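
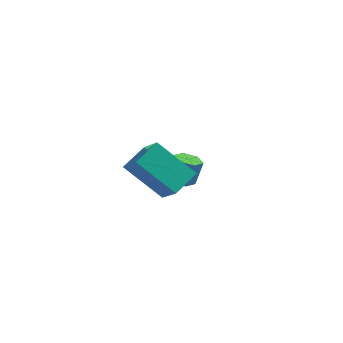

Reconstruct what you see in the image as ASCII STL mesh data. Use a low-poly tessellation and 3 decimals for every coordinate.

solid 
facet normal -0.214 -0.253 -0.944
outer loop
vertex 1.3 2.11 -4.385
vertex 0.67 2.068 -4.231
vertex 0.917 2.632 -4.438
endloop
endfacet
facet normal 0.779 0.539 -0.321
outer loop
vertex 1.3 2.11 -4.385
vertex 0.917 2.632 -4.438
vertex 1.56 2.415 -3.244
endloop
endfacet
facet normal 0.779 0.539 -0.321
outer loop
vertex 1.56 2.415 -3.244
vertex 0.917 2.632 -4.438
vertex 1.177 2.937 -3.296
endloop
endfacet
facet normal 0.215 0.252 0.944
outer loop
vertex 1.56 2.415 -3.244
vertex 1.177 2.937 -3.296
vertex 0.93 2.372 -3.089
endloop
endfacet
facet normal -0.215 -0.252 -0.943
outer loop
vertex 0.917 2.632 -4.438
vertex 0.67 2.068 -4.231
vertex 0.287 2.59 -4.283
endloop
endfacet
facet normal -0.121 0.966 -0.230
outer loop
vertex 0.917 2.632 -4.438
vertex 0.287 2.59 -4.283
vertex 1.177 2.937 -3.296
endloop
endfacet
facet normal -0.121 0.966 -0.230
outer loop
vertex 1.177 2.937 -3.296
vertex 0.287 2.59 -4.283
vertex 0.547 2.895 -3.141
endloop
endfacet
facet normal 0.215 0.252 0.944
outer loop
vertex 1.177 2.937 -3.296
vertex 0.547 2.895 -3.141
vertex 0.93 2.372 -3.089
endloop
endfacet
facet normal -0.215 -0.252 -0.944
outer loop
vertex 0.287 2.59 -4.283
vertex 0.67 2.068 -4.231
vertex 0.04 2.025 -4.076
endloop
endfacet
facet normal -0.900 0.427 0.091
outer loop
vertex 0.287 2.59 -4.283
vertex 0.04 2.025 -4.076
vertex 0.547 2.895 -3.141
endloop
endfacet
facet normal -0.900 0.427 0.091
outer loop
vertex 0.547 2.895 -3.141
vertex 0.04 2.025 -4.076
vertex 0.3 2.33 -2.935
endloop
endfacet
facet normal 0.214 0.251 0.944
outer loop
vertex 0.547 2.895 -3.141
vertex 0.3 2.33 -2.935
vertex 0.93 2.372 -3.089
endloop
endfacet
facet normal -0.215 -0.252 -0.944
outer loop
vertex 0.04 2.025 -4.076
vertex 0.67 2.068 -4.231
vertex 0.423 1.503 -4.024
endloop
endfacet
facet normal -0.778 -0.539 0.321
outer loop
vertex 0.04 2.025 -4.076
vertex 0.423 1.503 -4.024
vertex 0.3 2.33 -2.935
endloop
endfacet
facet normal -0.779 -0.539 0.321
outer loop
vertex 0.3 2.33 -2.935
vertex 0.423 1.503 -4.024
vertex 0.683 1.808 -2.882
endloop
endfacet
facet normal 0.214 0.253 0.944
outer loop
vertex 0.3 2.33 -2.935
vertex 0.683 1.808 -2.882
vertex 0.93 2.372 -3.089
endloop
endfacet
facet normal -0.215 -0.252 -0.944
outer loop
vertex 0.423 1.503 -4.024
vertex 0.67 2.068 -4.231
vertex 1.053 1.545 -4.179
endloop
endfacet
facet normal 0.121 -0.966 0.230
outer loop
vertex 0.423 1.503 -4.024
vertex 1.053 1.545 -4.179
vertex 0.683 1.808 -2.882
endloop
endfacet
facet normal 0.121 -0.966 0.230
outer loop
vertex 0.683 1.808 -2.882
vertex 1.053 1.545 -4.179
vertex 1.313 1.85 -3.037
endloop
endfacet
facet normal 0.215 0.252 0.943
outer loop
vertex 0.683 1.808 -2.882
vertex 1.313 1.85 -3.037
vertex 0.93 2.372 -3.089
endloop
endfacet
facet normal -0.214 -0.251 -0.944
outer loop
vertex 1.053 1.545 -4.179
vertex 0.67 2.068 -4.231
vertex 1.3 2.11 -4.385
endloop
endfacet
facet normal 0.900 -0.427 -0.091
outer loop
vertex 1.053 1.545 -4.179
vertex 1.3 2.11 -4.385
vertex 1.313 1.85 -3.037
endloop
endfacet
facet normal 0.900 -0.427 -0.091
outer loop
vertex 1.313 1.85 -3.037
vertex 1.3 2.11 -4.385
vertex 1.56 2.415 -3.244
endloop
endfacet
facet normal 0.215 0.252 0.944
outer loop
vertex 1.313 1.85 -3.037
vertex 1.56 2.415 -3.244
vertex 0.93 2.372 -3.089
endloop
endfacet
facet normal -0.767 0.076 0.637
outer loop
vertex 0.519 -3.54 0.815
vertex 1.035 -2.478 1.31
vertex -0.274 -2.661 -0.246
endloop
endfacet
facet normal -0.403 -0.830 -0.386
outer loop
vertex 1.345 -2.822 -1.59
vertex 0.519 -3.54 0.815
vertex -0.274 -2.661 -0.246
endloop
endfacet
facet normal -0.767 0.077 0.637
outer loop
vertex -0.274 -2.661 -0.246
vertex 1.035 -2.478 1.31
vertex 0.242 -1.599 0.248
endloop
endfacet
facet normal -0.499 0.553 -0.667
outer loop
vertex 0.242 -1.599 0.248
vertex 1.345 -2.822 -1.59
vertex -0.274 -2.661 -0.246
endloop
endfacet
facet normal 0.499 -0.553 0.667
outer loop
vertex 0.519 -3.54 0.815
vertex 2.654 -2.639 -0.034
vertex 1.035 -2.478 1.31
endloop
endfacet
facet normal -0.403 -0.830 -0.386
outer loop
vertex 2.138 -3.701 -0.528
vertex 0.519 -3.54 0.815
vertex 1.345 -2.822 -1.59
endloop
endfacet
facet normal 0.499 -0.553 0.668
outer loop
vertex 2.138 -3.701 -0.528
vertex 2.654 -2.639 -0.034
vertex 0.519 -3.54 0.815
endloop
endfacet
facet normal 0.403 0.830 0.386
outer loop
vertex 1.035 -2.478 1.31
vertex 2.654 -2.639 -0.034
vertex 0.242 -1.599 0.248
endloop
endfacet
facet normal -0.499 0.553 -0.667
outer loop
vertex 1.861 -1.76 -1.095
vertex 1.345 -2.822 -1.59
vertex 0.242 -1.599 0.248
endloop
endfacet
facet normal 0.403 0.830 0.386
outer loop
vertex 0.242 -1.599 0.248
vertex 2.654 -2.639 -0.034
vertex 1.861 -1.76 -1.095
endloop
endfacet
facet normal 0.768 -0.076 -0.636
outer loop
vertex 1.861 -1.76 -1.095
vertex 2.138 -3.701 -0.528
vertex 1.345 -2.822 -1.59
endloop
endfacet
facet normal 0.767 -0.077 -0.637
outer loop
vertex 2.654 -2.639 -0.034
vertex 2.138 -3.701 -0.528
vertex 1.861 -1.76 -1.095
endloop
endfacet

endsolid


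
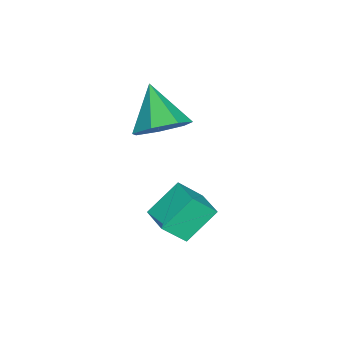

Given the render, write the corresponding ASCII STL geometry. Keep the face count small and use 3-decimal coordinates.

solid 
facet normal 0.707 0.378 -0.598
outer loop
vertex -2.406 -0.653 1.537
vertex -2.933 0.154 1.424
vertex -2.261 -0.04 2.096
endloop
endfacet
facet normal 0.278 -0.682 0.676
outer loop
vertex -2.406 -0.653 1.537
vertex -2.261 -0.04 2.096
vertex -4.107 -0.474 2.416
endloop
endfacet
facet normal 0.707 0.378 -0.598
outer loop
vertex -2.261 -0.04 2.096
vertex -2.933 0.154 1.424
vertex -2.622 0.718 2.149
endloop
endfacet
facet normal 0.168 0.011 0.986
outer loop
vertex -2.261 -0.04 2.096
vertex -2.622 0.718 2.149
vertex -4.107 -0.474 2.416
endloop
endfacet
facet normal 0.707 0.378 -0.597
outer loop
vertex -2.622 0.718 2.149
vertex -2.933 0.154 1.424
vertex -3.217 1.052 1.656
endloop
endfacet
facet normal -0.316 0.564 0.763
outer loop
vertex -2.622 0.718 2.149
vertex -3.217 1.052 1.656
vertex -4.107 -0.474 2.416
endloop
endfacet
facet normal 0.707 0.378 -0.598
outer loop
vertex -3.217 1.052 1.656
vertex -2.933 0.154 1.424
vertex -3.599 0.709 0.988
endloop
endfacet
facet normal -0.810 0.560 0.176
outer loop
vertex -3.217 1.052 1.656
vertex -3.599 0.709 0.988
vertex -4.107 -0.474 2.416
endloop
endfacet
facet normal 0.707 0.378 -0.598
outer loop
vertex -3.599 0.709 0.988
vertex -2.933 0.154 1.424
vertex -3.479 -0.052 0.649
endloop
endfacet
facet normal -0.942 0.001 -0.335
outer loop
vertex -3.599 0.709 0.988
vertex -3.479 -0.052 0.649
vertex -4.107 -0.474 2.416
endloop
endfacet
facet normal 0.706 0.378 -0.598
outer loop
vertex -3.479 -0.052 0.649
vertex -2.933 0.154 1.424
vertex -2.948 -0.658 0.893
endloop
endfacet
facet normal -0.613 -0.691 -0.383
outer loop
vertex -3.479 -0.052 0.649
vertex -2.948 -0.658 0.893
vertex -4.107 -0.474 2.416
endloop
endfacet
facet normal 0.707 0.378 -0.598
outer loop
vertex -2.948 -0.658 0.893
vertex -2.933 0.154 1.424
vertex -2.406 -0.653 1.537
endloop
endfacet
facet normal -0.070 -0.995 0.067
outer loop
vertex -2.948 -0.658 0.893
vertex -2.406 -0.653 1.537
vertex -4.107 -0.474 2.416
endloop
endfacet
facet normal -0.552 0.565 0.613
outer loop
vertex -0.593 1.102 1.38
vertex 0.139 1.677 1.509
vertex -0.956 1.777 0.431
endloop
endfacet
facet normal -0.779 -0.612 -0.138
outer loop
vertex -0.199 1.003 -0.409
vertex -0.593 1.102 1.38
vertex -0.956 1.777 0.431
endloop
endfacet
facet normal -0.552 0.566 0.613
outer loop
vertex -0.956 1.777 0.431
vertex 0.139 1.677 1.509
vertex -0.223 2.352 0.56
endloop
endfacet
facet normal -0.297 0.554 -0.778
outer loop
vertex -0.223 2.352 0.56
vertex -0.199 1.003 -0.409
vertex -0.956 1.777 0.431
endloop
endfacet
facet normal 0.298 -0.553 0.778
outer loop
vertex -0.593 1.102 1.38
vertex 0.896 0.903 0.669
vertex 0.139 1.677 1.509
endloop
endfacet
facet normal -0.779 -0.612 -0.138
outer loop
vertex 0.163 0.328 0.54
vertex -0.593 1.102 1.38
vertex -0.199 1.003 -0.409
endloop
endfacet
facet normal 0.297 -0.554 0.778
outer loop
vertex 0.163 0.328 0.54
vertex 0.896 0.903 0.669
vertex -0.593 1.102 1.38
endloop
endfacet
facet normal 0.779 0.612 0.138
outer loop
vertex 0.139 1.677 1.509
vertex 0.896 0.903 0.669
vertex -0.223 2.352 0.56
endloop
endfacet
facet normal -0.298 0.553 -0.778
outer loop
vertex 0.533 1.578 -0.28
vertex -0.199 1.003 -0.409
vertex -0.223 2.352 0.56
endloop
endfacet
facet normal 0.779 0.612 0.137
outer loop
vertex -0.223 2.352 0.56
vertex 0.896 0.903 0.669
vertex 0.533 1.578 -0.28
endloop
endfacet
facet normal 0.552 -0.565 -0.613
outer loop
vertex 0.533 1.578 -0.28
vertex 0.163 0.328 0.54
vertex -0.199 1.003 -0.409
endloop
endfacet
facet normal 0.552 -0.566 -0.613
outer loop
vertex 0.896 0.903 0.669
vertex 0.163 0.328 0.54
vertex 0.533 1.578 -0.28
endloop
endfacet

endsolid


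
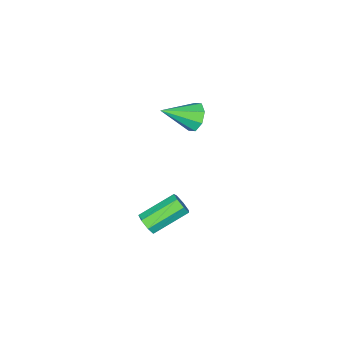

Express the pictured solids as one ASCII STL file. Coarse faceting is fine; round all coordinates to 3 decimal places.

solid 
facet normal 0.780 -0.402 -0.480
outer loop
vertex 2.777 0.039 -2.018
vertex 2.452 0.053 -2.557
vertex 2.829 0.495 -2.315
endloop
endfacet
facet normal 0.619 0.378 0.689
outer loop
vertex 2.777 0.039 -2.018
vertex 2.829 0.495 -2.315
vertex 1.193 0.854 -1.043
endloop
endfacet
facet normal 0.619 0.378 0.689
outer loop
vertex 1.193 0.854 -1.043
vertex 2.829 0.495 -2.315
vertex 1.245 1.31 -1.34
endloop
endfacet
facet normal -0.780 0.401 0.479
outer loop
vertex 1.193 0.854 -1.043
vertex 1.245 1.31 -1.34
vertex 0.868 0.867 -1.583
endloop
endfacet
facet normal 0.779 -0.402 -0.481
outer loop
vertex 2.829 0.495 -2.315
vertex 2.452 0.053 -2.557
vertex 2.597 0.618 -2.794
endloop
endfacet
facet normal 0.460 0.888 0.005
outer loop
vertex 2.829 0.495 -2.315
vertex 2.597 0.618 -2.794
vertex 1.245 1.31 -1.34
endloop
endfacet
facet normal 0.460 0.888 0.005
outer loop
vertex 1.245 1.31 -1.34
vertex 2.597 0.618 -2.794
vertex 1.013 1.433 -1.819
endloop
endfacet
facet normal -0.780 0.400 0.481
outer loop
vertex 1.245 1.31 -1.34
vertex 1.013 1.433 -1.819
vertex 0.868 0.867 -1.583
endloop
endfacet
facet normal 0.780 -0.401 -0.480
outer loop
vertex 2.597 0.618 -2.794
vertex 2.452 0.053 -2.557
vertex 2.256 0.315 -3.095
endloop
endfacet
facet normal -0.045 0.729 -0.683
outer loop
vertex 2.597 0.618 -2.794
vertex 2.256 0.315 -3.095
vertex 1.013 1.433 -1.819
endloop
endfacet
facet normal -0.044 0.730 -0.682
outer loop
vertex 1.013 1.433 -1.819
vertex 2.256 0.315 -3.095
vertex 0.672 1.13 -2.121
endloop
endfacet
facet normal -0.781 0.400 0.480
outer loop
vertex 1.013 1.433 -1.819
vertex 0.672 1.13 -2.121
vertex 0.868 0.867 -1.583
endloop
endfacet
facet normal 0.780 -0.402 -0.480
outer loop
vertex 2.256 0.315 -3.095
vertex 2.452 0.053 -2.557
vertex 2.062 -0.185 -2.992
endloop
endfacet
facet normal -0.515 0.023 -0.857
outer loop
vertex 2.256 0.315 -3.095
vertex 2.062 -0.185 -2.992
vertex 0.672 1.13 -2.121
endloop
endfacet
facet normal -0.516 0.021 -0.856
outer loop
vertex 0.672 1.13 -2.121
vertex 2.062 -0.185 -2.992
vertex 0.479 0.629 -2.017
endloop
endfacet
facet normal -0.781 0.400 0.480
outer loop
vertex 0.672 1.13 -2.121
vertex 0.479 0.629 -2.017
vertex 0.868 0.867 -1.583
endloop
endfacet
facet normal 0.780 -0.401 -0.480
outer loop
vertex 2.062 -0.185 -2.992
vertex 2.452 0.053 -2.557
vertex 2.162 -0.507 -2.561
endloop
endfacet
facet normal -0.599 -0.702 -0.386
outer loop
vertex 2.062 -0.185 -2.992
vertex 2.162 -0.507 -2.561
vertex 0.479 0.629 -2.017
endloop
endfacet
facet normal -0.599 -0.703 -0.384
outer loop
vertex 0.479 0.629 -2.017
vertex 2.162 -0.507 -2.561
vertex 0.579 0.308 -1.586
endloop
endfacet
facet normal -0.780 0.401 0.480
outer loop
vertex 0.479 0.629 -2.017
vertex 0.579 0.308 -1.586
vertex 0.868 0.867 -1.583
endloop
endfacet
facet normal 0.781 -0.401 -0.480
outer loop
vertex 2.162 -0.507 -2.561
vertex 2.452 0.053 -2.557
vertex 2.48 -0.407 -2.127
endloop
endfacet
facet normal -0.231 -0.898 0.376
outer loop
vertex 2.162 -0.507 -2.561
vertex 2.48 -0.407 -2.127
vertex 0.579 0.308 -1.586
endloop
endfacet
facet normal -0.230 -0.897 0.376
outer loop
vertex 0.579 0.308 -1.586
vertex 2.48 -0.407 -2.127
vertex 0.897 0.408 -1.153
endloop
endfacet
facet normal -0.780 0.401 0.480
outer loop
vertex 0.579 0.308 -1.586
vertex 0.897 0.408 -1.153
vertex 0.868 0.867 -1.583
endloop
endfacet
facet normal 0.780 -0.402 -0.480
outer loop
vertex 2.48 -0.407 -2.127
vertex 2.452 0.053 -2.557
vertex 2.777 0.039 -2.018
endloop
endfacet
facet normal 0.311 -0.416 0.854
outer loop
vertex 2.48 -0.407 -2.127
vertex 2.777 0.039 -2.018
vertex 0.897 0.408 -1.153
endloop
endfacet
facet normal 0.311 -0.417 0.854
outer loop
vertex 0.897 0.408 -1.153
vertex 2.777 0.039 -2.018
vertex 1.193 0.854 -1.043
endloop
endfacet
facet normal -0.781 0.400 0.480
outer loop
vertex 0.897 0.408 -1.153
vertex 1.193 0.854 -1.043
vertex 0.868 0.867 -1.583
endloop
endfacet
facet normal -0.733 0.493 -0.468
outer loop
vertex -4.138 -3.014 -1.951
vertex -4.617 -3.003 -1.189
vertex -4.009 -2.457 -1.566
endloop
endfacet
facet normal 0.884 0.109 -0.454
outer loop
vertex -4.138 -3.014 -1.951
vertex -4.009 -2.457 -1.566
vertex -3.143 -3.997 -0.251
endloop
endfacet
facet normal -0.733 0.494 -0.467
outer loop
vertex -4.009 -2.457 -1.566
vertex -4.617 -3.003 -1.189
vertex -4.236 -2.221 -0.96
endloop
endfacet
facet normal 0.830 0.549 0.097
outer loop
vertex -4.009 -2.457 -1.566
vertex -4.236 -2.221 -0.96
vertex -3.143 -3.997 -0.251
endloop
endfacet
facet normal -0.733 0.494 -0.467
outer loop
vertex -4.236 -2.221 -0.96
vertex -4.617 -3.003 -1.189
vertex -4.686 -2.443 -0.488
endloop
endfacet
facet normal 0.454 0.557 0.695
outer loop
vertex -4.236 -2.221 -0.96
vertex -4.686 -2.443 -0.488
vertex -3.143 -3.997 -0.251
endloop
endfacet
facet normal -0.733 0.495 -0.467
outer loop
vertex -4.686 -2.443 -0.488
vertex -4.617 -3.003 -1.189
vertex -5.096 -2.993 -0.427
endloop
endfacet
facet normal -0.024 0.128 0.992
outer loop
vertex -4.686 -2.443 -0.488
vertex -5.096 -2.993 -0.427
vertex -3.143 -3.997 -0.251
endloop
endfacet
facet normal -0.734 0.493 -0.468
outer loop
vertex -5.096 -2.993 -0.427
vertex -4.617 -3.003 -1.189
vertex -5.225 -3.55 -0.812
endloop
endfacet
facet normal -0.323 -0.486 0.812
outer loop
vertex -5.096 -2.993 -0.427
vertex -5.225 -3.55 -0.812
vertex -3.143 -3.997 -0.251
endloop
endfacet
facet normal -0.734 0.494 -0.467
outer loop
vertex -5.225 -3.55 -0.812
vertex -4.617 -3.003 -1.189
vertex -4.998 -3.786 -1.418
endloop
endfacet
facet normal -0.269 -0.927 0.260
outer loop
vertex -5.225 -3.55 -0.812
vertex -4.998 -3.786 -1.418
vertex -3.143 -3.997 -0.251
endloop
endfacet
facet normal -0.734 0.494 -0.467
outer loop
vertex -4.998 -3.786 -1.418
vertex -4.617 -3.003 -1.189
vertex -4.548 -3.564 -1.89
endloop
endfacet
facet normal 0.106 -0.935 -0.338
outer loop
vertex -4.998 -3.786 -1.418
vertex -4.548 -3.564 -1.89
vertex -3.143 -3.997 -0.251
endloop
endfacet
facet normal -0.733 0.494 -0.468
outer loop
vertex -4.548 -3.564 -1.89
vertex -4.617 -3.003 -1.189
vertex -4.138 -3.014 -1.951
endloop
endfacet
facet normal 0.584 -0.506 -0.635
outer loop
vertex -4.548 -3.564 -1.89
vertex -4.138 -3.014 -1.951
vertex -3.143 -3.997 -0.251
endloop
endfacet

endsolid


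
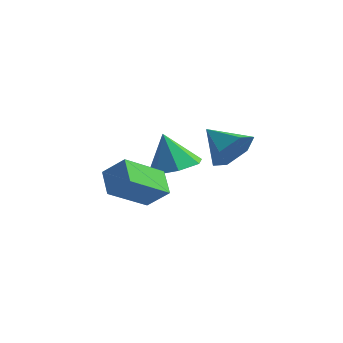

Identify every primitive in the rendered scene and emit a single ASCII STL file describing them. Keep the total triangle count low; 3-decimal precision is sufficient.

solid 
facet normal 0.873 -0.213 -0.438
outer loop
vertex 4.723 1.689 2.471
vertex 4.317 1.042 1.976
vertex 4.366 1.894 1.659
endloop
endfacet
facet normal -0.180 0.932 0.314
outer loop
vertex 4.723 1.689 2.471
vertex 4.366 1.894 1.659
vertex 3.103 1.338 2.584
endloop
endfacet
facet normal 0.873 -0.213 -0.438
outer loop
vertex 4.366 1.894 1.659
vertex 4.317 1.042 1.976
vertex 3.96 1.247 1.164
endloop
endfacet
facet normal -0.601 0.688 -0.407
outer loop
vertex 4.366 1.894 1.659
vertex 3.96 1.247 1.164
vertex 3.103 1.338 2.584
endloop
endfacet
facet normal 0.874 -0.212 -0.438
outer loop
vertex 3.96 1.247 1.164
vertex 4.317 1.042 1.976
vertex 3.912 0.395 1.481
endloop
endfacet
facet normal -0.852 -0.140 -0.505
outer loop
vertex 3.96 1.247 1.164
vertex 3.912 0.395 1.481
vertex 3.103 1.338 2.584
endloop
endfacet
facet normal 0.874 -0.212 -0.437
outer loop
vertex 3.912 0.395 1.481
vertex 4.317 1.042 1.976
vertex 4.269 0.191 2.293
endloop
endfacet
facet normal -0.681 -0.722 0.118
outer loop
vertex 3.912 0.395 1.481
vertex 4.269 0.191 2.293
vertex 3.103 1.338 2.584
endloop
endfacet
facet normal 0.874 -0.212 -0.438
outer loop
vertex 4.269 0.191 2.293
vertex 4.317 1.042 1.976
vertex 4.674 0.838 2.787
endloop
endfacet
facet normal -0.260 -0.478 0.839
outer loop
vertex 4.269 0.191 2.293
vertex 4.674 0.838 2.787
vertex 3.103 1.338 2.584
endloop
endfacet
facet normal 0.873 -0.213 -0.438
outer loop
vertex 4.674 0.838 2.787
vertex 4.317 1.042 1.976
vertex 4.723 1.689 2.471
endloop
endfacet
facet normal -0.010 0.349 0.937
outer loop
vertex 4.674 0.838 2.787
vertex 4.723 1.689 2.471
vertex 3.103 1.338 2.584
endloop
endfacet
facet normal 0.381 -0.064 -0.922
outer loop
vertex 2.29 2.458 0.471
vertex 1.72 1.682 0.289
vertex 1.525 2.631 0.143
endloop
endfacet
facet normal -0.008 0.877 0.481
outer loop
vertex 2.29 2.458 0.471
vertex 1.525 2.631 0.143
vertex 1.14 1.778 1.691
endloop
endfacet
facet normal 0.381 -0.064 -0.923
outer loop
vertex 1.525 2.631 0.143
vertex 1.72 1.682 0.289
vertex 0.906 2.09 -0.075
endloop
endfacet
facet normal -0.684 0.697 0.214
outer loop
vertex 1.525 2.631 0.143
vertex 0.906 2.09 -0.075
vertex 1.14 1.778 1.691
endloop
endfacet
facet normal 0.381 -0.064 -0.923
outer loop
vertex 0.906 2.09 -0.075
vertex 1.72 1.682 0.289
vertex 0.9 1.241 -0.019
endloop
endfacet
facet normal -0.991 0.016 0.134
outer loop
vertex 0.906 2.09 -0.075
vertex 0.9 1.241 -0.019
vertex 1.14 1.778 1.691
endloop
endfacet
facet normal 0.381 -0.064 -0.922
outer loop
vertex 0.9 1.241 -0.019
vertex 1.72 1.682 0.289
vertex 1.511 0.724 0.269
endloop
endfacet
facet normal -0.695 -0.653 0.302
outer loop
vertex 0.9 1.241 -0.019
vertex 1.511 0.724 0.269
vertex 1.14 1.778 1.691
endloop
endfacet
facet normal 0.381 -0.064 -0.922
outer loop
vertex 1.511 0.724 0.269
vertex 1.72 1.682 0.289
vertex 2.279 0.929 0.572
endloop
endfacet
facet normal -0.019 -0.806 0.592
outer loop
vertex 1.511 0.724 0.269
vertex 2.279 0.929 0.572
vertex 1.14 1.778 1.691
endloop
endfacet
facet normal 0.381 -0.064 -0.922
outer loop
vertex 2.279 0.929 0.572
vertex 1.72 1.682 0.289
vertex 2.626 1.7 0.662
endloop
endfacet
facet normal 0.526 -0.328 0.785
outer loop
vertex 2.279 0.929 0.572
vertex 2.626 1.7 0.662
vertex 1.14 1.778 1.691
endloop
endfacet
facet normal 0.381 -0.064 -0.922
outer loop
vertex 2.626 1.7 0.662
vertex 1.72 1.682 0.289
vertex 2.29 2.458 0.471
endloop
endfacet
facet normal 0.531 0.421 0.735
outer loop
vertex 2.626 1.7 0.662
vertex 2.29 2.458 0.471
vertex 1.14 1.778 1.691
endloop
endfacet
facet normal -0.723 -0.151 -0.675
outer loop
vertex 1.284 -2.196 1.628
vertex 1.92 -0.832 0.641
vertex 1.914 -2.869 1.104
endloop
endfacet
facet normal -0.353 -0.758 0.549
outer loop
vertex 2.68 -2.708 1.819
vertex 1.284 -2.196 1.628
vertex 1.914 -2.869 1.104
endloop
endfacet
facet normal -0.722 -0.151 -0.675
outer loop
vertex 1.914 -2.869 1.104
vertex 1.92 -0.832 0.641
vertex 2.55 -1.504 0.117
endloop
endfacet
facet normal 0.595 -0.634 -0.494
outer loop
vertex 2.55 -1.504 0.117
vertex 2.68 -2.708 1.819
vertex 1.914 -2.869 1.104
endloop
endfacet
facet normal -0.594 0.635 0.494
outer loop
vertex 1.284 -2.196 1.628
vertex 2.686 -0.671 1.356
vertex 1.92 -0.832 0.641
endloop
endfacet
facet normal -0.353 -0.758 0.548
outer loop
vertex 2.05 -2.036 2.343
vertex 1.284 -2.196 1.628
vertex 2.68 -2.708 1.819
endloop
endfacet
facet normal -0.594 0.634 0.495
outer loop
vertex 2.05 -2.036 2.343
vertex 2.686 -0.671 1.356
vertex 1.284 -2.196 1.628
endloop
endfacet
facet normal 0.353 0.758 -0.548
outer loop
vertex 1.92 -0.832 0.641
vertex 2.686 -0.671 1.356
vertex 2.55 -1.504 0.117
endloop
endfacet
facet normal 0.594 -0.635 -0.494
outer loop
vertex 3.316 -1.344 0.832
vertex 2.68 -2.708 1.819
vertex 2.55 -1.504 0.117
endloop
endfacet
facet normal 0.354 0.758 -0.548
outer loop
vertex 2.55 -1.504 0.117
vertex 2.686 -0.671 1.356
vertex 3.316 -1.344 0.832
endloop
endfacet
facet normal 0.722 0.151 0.675
outer loop
vertex 3.316 -1.344 0.832
vertex 2.05 -2.036 2.343
vertex 2.68 -2.708 1.819
endloop
endfacet
facet normal 0.723 0.151 0.675
outer loop
vertex 2.686 -0.671 1.356
vertex 2.05 -2.036 2.343
vertex 3.316 -1.344 0.832
endloop
endfacet

endsolid


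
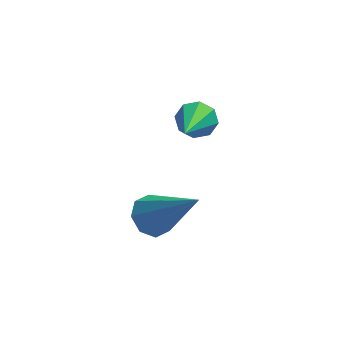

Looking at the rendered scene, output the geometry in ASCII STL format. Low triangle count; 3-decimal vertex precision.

solid 
facet normal 0.197 0.842 -0.502
outer loop
vertex 3.694 4.334 1.396
vertex 3.103 4.485 1.418
vertex 3.588 4.585 1.776
endloop
endfacet
facet normal 0.862 -0.278 0.424
outer loop
vertex 3.694 4.334 1.396
vertex 3.588 4.585 1.776
vertex 2.717 2.835 2.402
endloop
endfacet
facet normal 0.196 0.843 -0.501
outer loop
vertex 3.588 4.585 1.776
vertex 3.103 4.485 1.418
vertex 3.198 4.777 1.946
endloop
endfacet
facet normal 0.439 0.101 0.893
outer loop
vertex 3.588 4.585 1.776
vertex 3.198 4.777 1.946
vertex 2.717 2.835 2.402
endloop
endfacet
facet normal 0.198 0.842 -0.501
outer loop
vertex 3.198 4.777 1.946
vertex 3.103 4.485 1.418
vertex 2.753 4.799 1.807
endloop
endfacet
facet normal -0.273 0.283 0.919
outer loop
vertex 3.198 4.777 1.946
vertex 2.753 4.799 1.807
vertex 2.717 2.835 2.402
endloop
endfacet
facet normal 0.198 0.842 -0.501
outer loop
vertex 2.753 4.799 1.807
vertex 3.103 4.485 1.418
vertex 2.513 4.637 1.44
endloop
endfacet
facet normal -0.857 0.164 0.488
outer loop
vertex 2.753 4.799 1.807
vertex 2.513 4.637 1.44
vertex 2.717 2.835 2.402
endloop
endfacet
facet normal 0.198 0.842 -0.502
outer loop
vertex 2.513 4.637 1.44
vertex 3.103 4.485 1.418
vertex 2.619 4.386 1.061
endloop
endfacet
facet normal -0.971 -0.188 -0.147
outer loop
vertex 2.513 4.637 1.44
vertex 2.619 4.386 1.061
vertex 2.717 2.835 2.402
endloop
endfacet
facet normal 0.197 0.843 -0.501
outer loop
vertex 2.619 4.386 1.061
vertex 3.103 4.485 1.418
vertex 3.009 4.194 0.891
endloop
endfacet
facet normal -0.547 -0.567 -0.616
outer loop
vertex 2.619 4.386 1.061
vertex 3.009 4.194 0.891
vertex 2.717 2.835 2.402
endloop
endfacet
facet normal 0.198 0.843 -0.501
outer loop
vertex 3.009 4.194 0.891
vertex 3.103 4.485 1.418
vertex 3.454 4.172 1.03
endloop
endfacet
facet normal 0.164 -0.749 -0.642
outer loop
vertex 3.009 4.194 0.891
vertex 3.454 4.172 1.03
vertex 2.717 2.835 2.402
endloop
endfacet
facet normal 0.197 0.842 -0.502
outer loop
vertex 3.454 4.172 1.03
vertex 3.103 4.485 1.418
vertex 3.694 4.334 1.396
endloop
endfacet
facet normal 0.748 -0.629 -0.212
outer loop
vertex 3.454 4.172 1.03
vertex 3.694 4.334 1.396
vertex 2.717 2.835 2.402
endloop
endfacet
facet normal -0.543 0.406 -0.735
outer loop
vertex 2.26 1.042 0.01
vertex 1.819 1.254 0.453
vertex 2.368 1.503 0.185
endloop
endfacet
facet normal 0.930 -0.082 -0.359
outer loop
vertex 2.26 1.042 0.01
vertex 2.368 1.503 0.185
vertex 2.981 0.386 2.027
endloop
endfacet
facet normal -0.543 0.405 -0.736
outer loop
vertex 2.368 1.503 0.185
vertex 1.819 1.254 0.453
vertex 2.154 1.819 0.517
endloop
endfacet
facet normal 0.846 0.531 0.040
outer loop
vertex 2.368 1.503 0.185
vertex 2.154 1.819 0.517
vertex 2.981 0.386 2.027
endloop
endfacet
facet normal -0.543 0.405 -0.735
outer loop
vertex 2.154 1.819 0.517
vertex 1.819 1.254 0.453
vertex 1.744 1.803 0.811
endloop
endfacet
facet normal 0.354 0.768 0.535
outer loop
vertex 2.154 1.819 0.517
vertex 1.744 1.803 0.811
vertex 2.981 0.386 2.027
endloop
endfacet
facet normal -0.543 0.405 -0.735
outer loop
vertex 1.744 1.803 0.811
vertex 1.819 1.254 0.453
vertex 1.377 1.465 0.896
endloop
endfacet
facet normal -0.258 0.490 0.833
outer loop
vertex 1.744 1.803 0.811
vertex 1.377 1.465 0.896
vertex 2.981 0.386 2.027
endloop
endfacet
facet normal -0.543 0.405 -0.735
outer loop
vertex 1.377 1.465 0.896
vertex 1.819 1.254 0.453
vertex 1.27 1.004 0.721
endloop
endfacet
facet normal -0.633 -0.142 0.761
outer loop
vertex 1.377 1.465 0.896
vertex 1.27 1.004 0.721
vertex 2.981 0.386 2.027
endloop
endfacet
facet normal -0.543 0.405 -0.735
outer loop
vertex 1.27 1.004 0.721
vertex 1.819 1.254 0.453
vertex 1.484 0.688 0.389
endloop
endfacet
facet normal -0.549 -0.753 0.363
outer loop
vertex 1.27 1.004 0.721
vertex 1.484 0.688 0.389
vertex 2.981 0.386 2.027
endloop
endfacet
facet normal -0.543 0.405 -0.736
outer loop
vertex 1.484 0.688 0.389
vertex 1.819 1.254 0.453
vertex 1.894 0.704 0.095
endloop
endfacet
facet normal -0.056 -0.990 -0.132
outer loop
vertex 1.484 0.688 0.389
vertex 1.894 0.704 0.095
vertex 2.981 0.386 2.027
endloop
endfacet
facet normal -0.544 0.404 -0.735
outer loop
vertex 1.894 0.704 0.095
vertex 1.819 1.254 0.453
vertex 2.26 1.042 0.01
endloop
endfacet
facet normal 0.557 -0.711 -0.430
outer loop
vertex 1.894 0.704 0.095
vertex 2.26 1.042 0.01
vertex 2.981 0.386 2.027
endloop
endfacet

endsolid


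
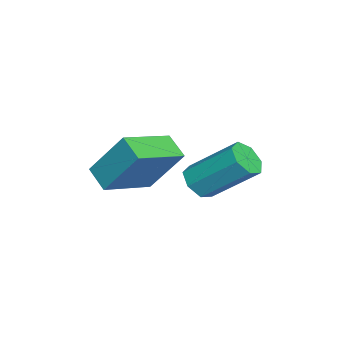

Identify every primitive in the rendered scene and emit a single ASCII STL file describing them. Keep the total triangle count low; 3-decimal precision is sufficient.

solid 
facet normal -0.124 -0.750 -0.650
outer loop
vertex 1.25 2.443 -3.382
vertex 0.578 2.702 -3.553
vertex 1.228 2.865 -3.865
endloop
endfacet
facet normal 0.992 -0.071 -0.107
outer loop
vertex 1.25 2.443 -3.382
vertex 1.228 2.865 -3.865
vertex 1.514 4.039 -1.997
endloop
endfacet
facet normal 0.992 -0.072 -0.106
outer loop
vertex 1.514 4.039 -1.997
vertex 1.228 2.865 -3.865
vertex 1.493 4.462 -2.48
endloop
endfacet
facet normal 0.124 0.749 0.651
outer loop
vertex 1.514 4.039 -1.997
vertex 1.493 4.462 -2.48
vertex 0.842 4.298 -2.167
endloop
endfacet
facet normal -0.124 -0.749 -0.650
outer loop
vertex 1.228 2.865 -3.865
vertex 0.578 2.702 -3.553
vertex 0.717 3.165 -4.113
endloop
endfacet
facet normal 0.593 0.469 -0.654
outer loop
vertex 1.228 2.865 -3.865
vertex 0.717 3.165 -4.113
vertex 1.493 4.462 -2.48
endloop
endfacet
facet normal 0.592 0.470 -0.655
outer loop
vertex 1.493 4.462 -2.48
vertex 0.717 3.165 -4.113
vertex 0.981 4.761 -2.728
endloop
endfacet
facet normal 0.123 0.750 0.650
outer loop
vertex 1.493 4.462 -2.48
vertex 0.981 4.761 -2.728
vertex 0.842 4.298 -2.167
endloop
endfacet
facet normal -0.125 -0.749 -0.650
outer loop
vertex 0.717 3.165 -4.113
vertex 0.578 2.702 -3.553
vertex 0.101 3.116 -3.938
endloop
endfacet
facet normal -0.254 0.658 -0.709
outer loop
vertex 0.717 3.165 -4.113
vertex 0.101 3.116 -3.938
vertex 0.981 4.761 -2.728
endloop
endfacet
facet normal -0.254 0.658 -0.709
outer loop
vertex 0.981 4.761 -2.728
vertex 0.101 3.116 -3.938
vertex 0.365 4.712 -2.553
endloop
endfacet
facet normal 0.125 0.750 0.650
outer loop
vertex 0.981 4.761 -2.728
vertex 0.365 4.712 -2.553
vertex 0.842 4.298 -2.167
endloop
endfacet
facet normal -0.125 -0.749 -0.651
outer loop
vertex 0.101 3.116 -3.938
vertex 0.578 2.702 -3.553
vertex -0.156 2.755 -3.473
endloop
endfacet
facet normal -0.908 0.350 -0.230
outer loop
vertex 0.101 3.116 -3.938
vertex -0.156 2.755 -3.473
vertex 0.365 4.712 -2.553
endloop
endfacet
facet normal -0.909 0.349 -0.229
outer loop
vertex 0.365 4.712 -2.553
vertex -0.156 2.755 -3.473
vertex 0.109 4.351 -2.088
endloop
endfacet
facet normal 0.124 0.749 0.650
outer loop
vertex 0.365 4.712 -2.553
vertex 0.109 4.351 -2.088
vertex 0.842 4.298 -2.167
endloop
endfacet
facet normal -0.125 -0.749 -0.650
outer loop
vertex -0.156 2.755 -3.473
vertex 0.578 2.702 -3.553
vertex 0.14 2.354 -3.068
endloop
endfacet
facet normal -0.879 -0.221 0.423
outer loop
vertex -0.156 2.755 -3.473
vertex 0.14 2.354 -3.068
vertex 0.109 4.351 -2.088
endloop
endfacet
facet normal -0.879 -0.221 0.422
outer loop
vertex 0.109 4.351 -2.088
vertex 0.14 2.354 -3.068
vertex 0.404 3.95 -1.683
endloop
endfacet
facet normal 0.124 0.749 0.651
outer loop
vertex 0.109 4.351 -2.088
vertex 0.404 3.95 -1.683
vertex 0.842 4.298 -2.167
endloop
endfacet
facet normal -0.125 -0.749 -0.650
outer loop
vertex 0.14 2.354 -3.068
vertex 0.578 2.702 -3.553
vertex 0.765 2.215 -3.028
endloop
endfacet
facet normal -0.188 -0.626 0.757
outer loop
vertex 0.14 2.354 -3.068
vertex 0.765 2.215 -3.028
vertex 0.404 3.95 -1.683
endloop
endfacet
facet normal -0.188 -0.626 0.757
outer loop
vertex 0.404 3.95 -1.683
vertex 0.765 2.215 -3.028
vertex 1.03 3.812 -1.642
endloop
endfacet
facet normal 0.123 0.750 0.650
outer loop
vertex 0.404 3.95 -1.683
vertex 1.03 3.812 -1.642
vertex 0.842 4.298 -2.167
endloop
endfacet
facet normal -0.123 -0.749 -0.651
outer loop
vertex 0.765 2.215 -3.028
vertex 0.578 2.702 -3.553
vertex 1.25 2.443 -3.382
endloop
endfacet
facet normal 0.644 -0.560 0.522
outer loop
vertex 0.765 2.215 -3.028
vertex 1.25 2.443 -3.382
vertex 1.03 3.812 -1.642
endloop
endfacet
facet normal 0.645 -0.559 0.521
outer loop
vertex 1.03 3.812 -1.642
vertex 1.25 2.443 -3.382
vertex 1.514 4.039 -1.997
endloop
endfacet
facet normal 0.125 0.750 0.650
outer loop
vertex 1.03 3.812 -1.642
vertex 1.514 4.039 -1.997
vertex 0.842 4.298 -2.167
endloop
endfacet
facet normal -0.739 0.600 -0.306
outer loop
vertex 0.742 0.682 -2.888
vertex 0.988 1.82 -1.25
vertex 1.425 1.264 -3.395
endloop
endfacet
facet normal -0.122 -0.567 -0.815
outer loop
vertex 2.932 0.04 -2.77
vertex 0.742 0.682 -2.888
vertex 1.425 1.264 -3.395
endloop
endfacet
facet normal -0.739 0.600 -0.306
outer loop
vertex 1.425 1.264 -3.395
vertex 0.988 1.82 -1.25
vertex 1.67 2.402 -1.756
endloop
endfacet
facet normal 0.663 0.565 -0.491
outer loop
vertex 1.67 2.402 -1.756
vertex 2.932 0.04 -2.77
vertex 1.425 1.264 -3.395
endloop
endfacet
facet normal -0.663 -0.565 0.492
outer loop
vertex 0.742 0.682 -2.888
vertex 2.495 0.596 -0.625
vertex 0.988 1.82 -1.25
endloop
endfacet
facet normal -0.122 -0.566 -0.815
outer loop
vertex 2.25 -0.542 -2.264
vertex 0.742 0.682 -2.888
vertex 2.932 0.04 -2.77
endloop
endfacet
facet normal -0.662 -0.565 0.492
outer loop
vertex 2.25 -0.542 -2.264
vertex 2.495 0.596 -0.625
vertex 0.742 0.682 -2.888
endloop
endfacet
facet normal 0.122 0.566 0.815
outer loop
vertex 0.988 1.82 -1.25
vertex 2.495 0.596 -0.625
vertex 1.67 2.402 -1.756
endloop
endfacet
facet normal 0.662 0.565 -0.492
outer loop
vertex 3.178 1.178 -1.132
vertex 2.932 0.04 -2.77
vertex 1.67 2.402 -1.756
endloop
endfacet
facet normal 0.122 0.566 0.815
outer loop
vertex 1.67 2.402 -1.756
vertex 2.495 0.596 -0.625
vertex 3.178 1.178 -1.132
endloop
endfacet
facet normal 0.739 -0.600 0.306
outer loop
vertex 3.178 1.178 -1.132
vertex 2.25 -0.542 -2.264
vertex 2.932 0.04 -2.77
endloop
endfacet
facet normal 0.739 -0.600 0.306
outer loop
vertex 2.495 0.596 -0.625
vertex 2.25 -0.542 -2.264
vertex 3.178 1.178 -1.132
endloop
endfacet

endsolid


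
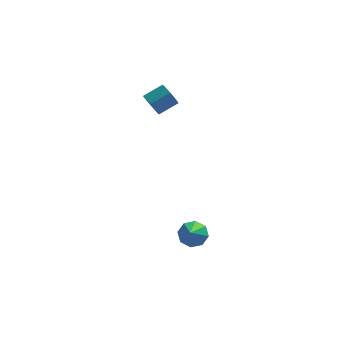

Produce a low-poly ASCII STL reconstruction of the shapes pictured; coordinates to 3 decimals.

solid 
facet normal -0.840 -0.327 -0.433
outer loop
vertex -0.347 3.959 1.42
vertex -0.532 3.69 1.982
vertex -0.651 4.289 1.761
endloop
endfacet
facet normal 0.055 0.742 -0.668
outer loop
vertex -0.347 3.959 1.42
vertex -0.651 4.289 1.761
vertex 0.577 4.319 1.896
endloop
endfacet
facet normal 0.055 0.742 -0.668
outer loop
vertex 0.577 4.319 1.896
vertex -0.651 4.289 1.761
vertex 0.273 4.649 2.237
endloop
endfacet
facet normal 0.840 0.327 0.433
outer loop
vertex 0.577 4.319 1.896
vertex 0.273 4.649 2.237
vertex 0.392 4.05 2.458
endloop
endfacet
facet normal -0.840 -0.327 -0.433
outer loop
vertex -0.651 4.289 1.761
vertex -0.532 3.69 1.982
vertex -0.866 4.169 2.268
endloop
endfacet
facet normal -0.387 0.921 0.054
outer loop
vertex -0.651 4.289 1.761
vertex -0.866 4.169 2.268
vertex 0.273 4.649 2.237
endloop
endfacet
facet normal -0.387 0.921 0.054
outer loop
vertex 0.273 4.649 2.237
vertex -0.866 4.169 2.268
vertex 0.058 4.529 2.744
endloop
endfacet
facet normal 0.840 0.327 0.433
outer loop
vertex 0.273 4.649 2.237
vertex 0.058 4.529 2.744
vertex 0.392 4.05 2.458
endloop
endfacet
facet normal -0.840 -0.327 -0.433
outer loop
vertex -0.866 4.169 2.268
vertex -0.532 3.69 1.982
vertex -0.829 3.688 2.56
endloop
endfacet
facet normal -0.539 0.407 0.738
outer loop
vertex -0.866 4.169 2.268
vertex -0.829 3.688 2.56
vertex 0.058 4.529 2.744
endloop
endfacet
facet normal -0.539 0.407 0.738
outer loop
vertex 0.058 4.529 2.744
vertex -0.829 3.688 2.56
vertex 0.095 4.048 3.036
endloop
endfacet
facet normal 0.840 0.327 0.433
outer loop
vertex 0.058 4.529 2.744
vertex 0.095 4.048 3.036
vertex 0.392 4.05 2.458
endloop
endfacet
facet normal -0.840 -0.328 -0.433
outer loop
vertex -0.829 3.688 2.56
vertex -0.532 3.69 1.982
vertex -0.568 3.208 2.417
endloop
endfacet
facet normal -0.285 -0.413 0.865
outer loop
vertex -0.829 3.688 2.56
vertex -0.568 3.208 2.417
vertex 0.095 4.048 3.036
endloop
endfacet
facet normal -0.285 -0.413 0.865
outer loop
vertex 0.095 4.048 3.036
vertex -0.568 3.208 2.417
vertex 0.356 3.568 2.893
endloop
endfacet
facet normal 0.840 0.328 0.433
outer loop
vertex 0.095 4.048 3.036
vertex 0.356 3.568 2.893
vertex 0.392 4.05 2.458
endloop
endfacet
facet normal -0.840 -0.328 -0.433
outer loop
vertex -0.568 3.208 2.417
vertex -0.532 3.69 1.982
vertex -0.28 3.092 1.946
endloop
endfacet
facet normal 0.184 -0.922 0.340
outer loop
vertex -0.568 3.208 2.417
vertex -0.28 3.092 1.946
vertex 0.356 3.568 2.893
endloop
endfacet
facet normal 0.184 -0.922 0.340
outer loop
vertex 0.356 3.568 2.893
vertex -0.28 3.092 1.946
vertex 0.644 3.452 2.422
endloop
endfacet
facet normal 0.840 0.328 0.433
outer loop
vertex 0.356 3.568 2.893
vertex 0.644 3.452 2.422
vertex 0.392 4.05 2.458
endloop
endfacet
facet normal -0.840 -0.328 -0.432
outer loop
vertex -0.28 3.092 1.946
vertex -0.532 3.69 1.982
vertex -0.182 3.426 1.502
endloop
endfacet
facet normal 0.514 -0.736 -0.440
outer loop
vertex -0.28 3.092 1.946
vertex -0.182 3.426 1.502
vertex 0.644 3.452 2.422
endloop
endfacet
facet normal 0.514 -0.736 -0.440
outer loop
vertex 0.644 3.452 2.422
vertex -0.182 3.426 1.502
vertex 0.742 3.786 1.978
endloop
endfacet
facet normal 0.840 0.328 0.432
outer loop
vertex 0.644 3.452 2.422
vertex 0.742 3.786 1.978
vertex 0.392 4.05 2.458
endloop
endfacet
facet normal -0.840 -0.327 -0.433
outer loop
vertex -0.182 3.426 1.502
vertex -0.532 3.69 1.982
vertex -0.347 3.959 1.42
endloop
endfacet
facet normal 0.457 0.004 -0.890
outer loop
vertex -0.182 3.426 1.502
vertex -0.347 3.959 1.42
vertex 0.742 3.786 1.978
endloop
endfacet
facet normal 0.457 0.004 -0.890
outer loop
vertex 0.742 3.786 1.978
vertex -0.347 3.959 1.42
vertex 0.577 4.319 1.896
endloop
endfacet
facet normal 0.840 0.327 0.433
outer loop
vertex 0.742 3.786 1.978
vertex 0.577 4.319 1.896
vertex 0.392 4.05 2.458
endloop
endfacet
facet normal 0.135 0.703 -0.698
outer loop
vertex 1.727 -0.052 -3.778
vertex 1.128 -0.271 -4.114
vertex 1.277 0.211 -3.6
endloop
endfacet
facet normal 0.477 0.244 0.845
outer loop
vertex 1.727 -0.052 -3.778
vertex 1.277 0.211 -3.6
vertex 0.892 -1.509 -2.886
endloop
endfacet
facet normal 0.135 0.703 -0.698
outer loop
vertex 1.277 0.211 -3.6
vertex 1.128 -0.271 -4.114
vertex 0.74 0.192 -3.723
endloop
endfacet
facet normal -0.217 0.415 0.883
outer loop
vertex 1.277 0.211 -3.6
vertex 0.74 0.192 -3.723
vertex 0.892 -1.509 -2.886
endloop
endfacet
facet normal 0.135 0.703 -0.698
outer loop
vertex 0.74 0.192 -3.723
vertex 1.128 -0.271 -4.114
vertex 0.431 -0.098 -4.075
endloop
endfacet
facet normal -0.812 0.198 0.550
outer loop
vertex 0.74 0.192 -3.723
vertex 0.431 -0.098 -4.075
vertex 0.892 -1.509 -2.886
endloop
endfacet
facet normal 0.136 0.703 -0.698
outer loop
vertex 0.431 -0.098 -4.075
vertex 1.128 -0.271 -4.114
vertex 0.53 -0.489 -4.45
endloop
endfacet
facet normal -0.959 -0.280 0.039
outer loop
vertex 0.431 -0.098 -4.075
vertex 0.53 -0.489 -4.45
vertex 0.892 -1.509 -2.886
endloop
endfacet
facet normal 0.136 0.703 -0.698
outer loop
vertex 0.53 -0.489 -4.45
vertex 1.128 -0.271 -4.114
vertex 0.98 -0.753 -4.628
endloop
endfacet
facet normal -0.573 -0.741 -0.350
outer loop
vertex 0.53 -0.489 -4.45
vertex 0.98 -0.753 -4.628
vertex 0.892 -1.509 -2.886
endloop
endfacet
facet normal 0.134 0.703 -0.698
outer loop
vertex 0.98 -0.753 -4.628
vertex 1.128 -0.271 -4.114
vertex 1.517 -0.734 -4.506
endloop
endfacet
facet normal 0.121 -0.913 -0.390
outer loop
vertex 0.98 -0.753 -4.628
vertex 1.517 -0.734 -4.506
vertex 0.892 -1.509 -2.886
endloop
endfacet
facet normal 0.134 0.704 -0.698
outer loop
vertex 1.517 -0.734 -4.506
vertex 1.128 -0.271 -4.114
vertex 1.826 -0.444 -4.154
endloop
endfacet
facet normal 0.717 -0.695 -0.056
outer loop
vertex 1.517 -0.734 -4.506
vertex 1.826 -0.444 -4.154
vertex 0.892 -1.509 -2.886
endloop
endfacet
facet normal 0.134 0.703 -0.698
outer loop
vertex 1.826 -0.444 -4.154
vertex 1.128 -0.271 -4.114
vertex 1.727 -0.052 -3.778
endloop
endfacet
facet normal 0.864 -0.217 0.454
outer loop
vertex 1.826 -0.444 -4.154
vertex 1.727 -0.052 -3.778
vertex 0.892 -1.509 -2.886
endloop
endfacet

endsolid


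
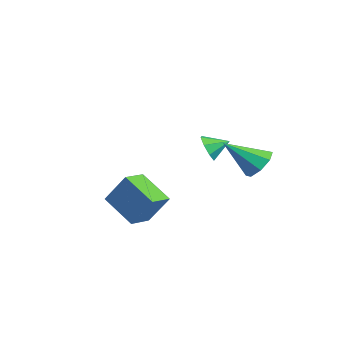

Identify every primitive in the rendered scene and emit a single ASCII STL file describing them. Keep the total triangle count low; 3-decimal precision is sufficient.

solid 
facet normal -0.615 0.772 -0.162
outer loop
vertex 1.816 -2.788 -1.948
vertex 3.145 -1.941 -2.956
vertex 1.224 -3.56 -3.377
endloop
endfacet
facet normal -0.711 -0.452 0.539
outer loop
vertex 1.955 -4.479 -3.184
vertex 1.816 -2.788 -1.948
vertex 1.224 -3.56 -3.377
endloop
endfacet
facet normal -0.615 0.772 -0.162
outer loop
vertex 1.224 -3.56 -3.377
vertex 3.145 -1.941 -2.956
vertex 2.552 -2.714 -4.386
endloop
endfacet
facet normal -0.343 -0.447 -0.826
outer loop
vertex 2.552 -2.714 -4.386
vertex 1.955 -4.479 -3.184
vertex 1.224 -3.56 -3.377
endloop
endfacet
facet normal 0.343 0.446 0.827
outer loop
vertex 1.816 -2.788 -1.948
vertex 3.876 -2.86 -2.763
vertex 3.145 -1.941 -2.956
endloop
endfacet
facet normal -0.710 -0.452 0.539
outer loop
vertex 2.548 -3.706 -1.754
vertex 1.816 -2.788 -1.948
vertex 1.955 -4.479 -3.184
endloop
endfacet
facet normal 0.342 0.448 0.826
outer loop
vertex 2.548 -3.706 -1.754
vertex 3.876 -2.86 -2.763
vertex 1.816 -2.788 -1.948
endloop
endfacet
facet normal 0.711 0.452 -0.539
outer loop
vertex 3.145 -1.941 -2.956
vertex 3.876 -2.86 -2.763
vertex 2.552 -2.714 -4.386
endloop
endfacet
facet normal -0.342 -0.447 -0.827
outer loop
vertex 3.284 -3.632 -4.192
vertex 1.955 -4.479 -3.184
vertex 2.552 -2.714 -4.386
endloop
endfacet
facet normal 0.710 0.453 -0.539
outer loop
vertex 2.552 -2.714 -4.386
vertex 3.876 -2.86 -2.763
vertex 3.284 -3.632 -4.192
endloop
endfacet
facet normal 0.615 -0.772 0.162
outer loop
vertex 3.284 -3.632 -4.192
vertex 2.548 -3.706 -1.754
vertex 1.955 -4.479 -3.184
endloop
endfacet
facet normal 0.615 -0.772 0.162
outer loop
vertex 3.876 -2.86 -2.763
vertex 2.548 -3.706 -1.754
vertex 3.284 -3.632 -4.192
endloop
endfacet
facet normal -0.212 -0.886 -0.411
outer loop
vertex -2.112 1.408 -2.964
vertex -2.645 1.261 -2.372
vertex -2.682 1.609 -3.103
endloop
endfacet
facet normal 0.394 0.776 -0.492
outer loop
vertex -2.112 1.408 -2.964
vertex -2.682 1.609 -3.103
vertex -2.415 2.219 -1.928
endloop
endfacet
facet normal -0.214 -0.886 -0.411
outer loop
vertex -2.682 1.609 -3.103
vertex -2.645 1.261 -2.372
vertex -3.23 1.607 -2.813
endloop
endfacet
facet normal -0.220 0.885 -0.410
outer loop
vertex -2.682 1.609 -3.103
vertex -3.23 1.607 -2.813
vertex -2.415 2.219 -1.928
endloop
endfacet
facet normal -0.214 -0.886 -0.412
outer loop
vertex -3.23 1.607 -2.813
vertex -2.645 1.261 -2.372
vertex -3.436 1.402 -2.265
endloop
endfacet
facet normal -0.634 0.772 0.050
outer loop
vertex -3.23 1.607 -2.813
vertex -3.436 1.402 -2.265
vertex -2.415 2.219 -1.928
endloop
endfacet
facet normal -0.214 -0.886 -0.411
outer loop
vertex -3.436 1.402 -2.265
vertex -2.645 1.261 -2.372
vertex -3.178 1.115 -1.78
endloop
endfacet
facet normal -0.605 0.501 0.619
outer loop
vertex -3.436 1.402 -2.265
vertex -3.178 1.115 -1.78
vertex -2.415 2.219 -1.928
endloop
endfacet
facet normal -0.213 -0.887 -0.410
outer loop
vertex -3.178 1.115 -1.78
vertex -2.645 1.261 -2.372
vertex -2.608 0.914 -1.641
endloop
endfacet
facet normal -0.152 0.234 0.960
outer loop
vertex -3.178 1.115 -1.78
vertex -2.608 0.914 -1.641
vertex -2.415 2.219 -1.928
endloop
endfacet
facet normal -0.214 -0.887 -0.410
outer loop
vertex -2.608 0.914 -1.641
vertex -2.645 1.261 -2.372
vertex -2.06 0.916 -1.931
endloop
endfacet
facet normal 0.464 0.124 0.877
outer loop
vertex -2.608 0.914 -1.641
vertex -2.06 0.916 -1.931
vertex -2.415 2.219 -1.928
endloop
endfacet
facet normal -0.213 -0.886 -0.411
outer loop
vertex -2.06 0.916 -1.931
vertex -2.645 1.261 -2.372
vertex -1.855 1.121 -2.479
endloop
endfacet
facet normal 0.877 0.238 0.417
outer loop
vertex -2.06 0.916 -1.931
vertex -1.855 1.121 -2.479
vertex -2.415 2.219 -1.928
endloop
endfacet
facet normal -0.213 -0.886 -0.412
outer loop
vertex -1.855 1.121 -2.479
vertex -2.645 1.261 -2.372
vertex -2.112 1.408 -2.964
endloop
endfacet
facet normal 0.849 0.508 -0.149
outer loop
vertex -1.855 1.121 -2.479
vertex -2.112 1.408 -2.964
vertex -2.415 2.219 -1.928
endloop
endfacet
facet normal 0.142 0.765 -0.628
outer loop
vertex 3.518 2.31 -0.95
vertex 2.801 2.061 -1.415
vertex 2.945 2.602 -0.724
endloop
endfacet
facet normal 0.429 0.153 0.890
outer loop
vertex 3.518 2.31 -0.95
vertex 2.945 2.602 -0.724
vertex 2.519 0.539 -0.165
endloop
endfacet
facet normal 0.142 0.765 -0.628
outer loop
vertex 2.945 2.602 -0.724
vertex 2.801 2.061 -1.415
vertex 2.288 2.577 -0.903
endloop
endfacet
facet normal -0.261 0.302 0.917
outer loop
vertex 2.945 2.602 -0.724
vertex 2.288 2.577 -0.903
vertex 2.519 0.539 -0.165
endloop
endfacet
facet normal 0.143 0.765 -0.628
outer loop
vertex 2.288 2.577 -0.903
vertex 2.801 2.061 -1.415
vertex 1.932 2.25 -1.382
endloop
endfacet
facet normal -0.831 0.104 0.547
outer loop
vertex 2.288 2.577 -0.903
vertex 1.932 2.25 -1.382
vertex 2.519 0.539 -0.165
endloop
endfacet
facet normal 0.142 0.764 -0.629
outer loop
vertex 1.932 2.25 -1.382
vertex 2.801 2.061 -1.415
vertex 2.084 1.812 -1.88
endloop
endfacet
facet normal -0.945 -0.326 -0.002
outer loop
vertex 1.932 2.25 -1.382
vertex 2.084 1.812 -1.88
vertex 2.519 0.539 -0.165
endloop
endfacet
facet normal 0.141 0.765 -0.628
outer loop
vertex 2.084 1.812 -1.88
vertex 2.801 2.061 -1.415
vertex 2.657 1.52 -2.107
endloop
endfacet
facet normal -0.538 -0.736 -0.410
outer loop
vertex 2.084 1.812 -1.88
vertex 2.657 1.52 -2.107
vertex 2.519 0.539 -0.165
endloop
endfacet
facet normal 0.142 0.765 -0.628
outer loop
vertex 2.657 1.52 -2.107
vertex 2.801 2.061 -1.415
vertex 3.314 1.545 -1.928
endloop
endfacet
facet normal 0.153 -0.886 -0.437
outer loop
vertex 2.657 1.52 -2.107
vertex 3.314 1.545 -1.928
vertex 2.519 0.539 -0.165
endloop
endfacet
facet normal 0.142 0.765 -0.628
outer loop
vertex 3.314 1.545 -1.928
vertex 2.801 2.061 -1.415
vertex 3.67 1.872 -1.449
endloop
endfacet
facet normal 0.722 -0.688 -0.067
outer loop
vertex 3.314 1.545 -1.928
vertex 3.67 1.872 -1.449
vertex 2.519 0.539 -0.165
endloop
endfacet
facet normal 0.142 0.765 -0.628
outer loop
vertex 3.67 1.872 -1.449
vertex 2.801 2.061 -1.415
vertex 3.518 2.31 -0.95
endloop
endfacet
facet normal 0.837 -0.259 0.482
outer loop
vertex 3.67 1.872 -1.449
vertex 3.518 2.31 -0.95
vertex 2.519 0.539 -0.165
endloop
endfacet

endsolid


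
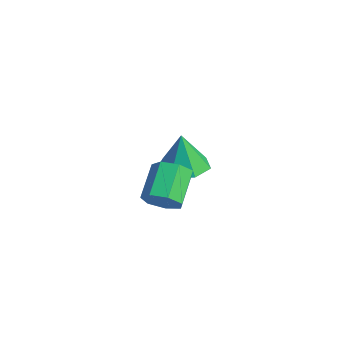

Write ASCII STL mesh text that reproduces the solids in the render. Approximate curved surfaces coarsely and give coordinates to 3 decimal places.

solid 
facet normal 0.614 -0.525 -0.589
outer loop
vertex 4.26 -3.517 2.277
vertex 3.711 -3.521 1.709
vertex 4.285 -2.993 1.836
endloop
endfacet
facet normal 0.789 0.373 0.488
outer loop
vertex 4.26 -3.517 2.277
vertex 4.285 -2.993 1.836
vertex 3.278 -2.675 3.219
endloop
endfacet
facet normal 0.789 0.373 0.488
outer loop
vertex 3.278 -2.675 3.219
vertex 4.285 -2.993 1.836
vertex 3.303 -2.151 2.778
endloop
endfacet
facet normal -0.614 0.525 0.589
outer loop
vertex 3.278 -2.675 3.219
vertex 3.303 -2.151 2.778
vertex 2.729 -2.679 2.651
endloop
endfacet
facet normal 0.614 -0.526 -0.589
outer loop
vertex 4.285 -2.993 1.836
vertex 3.711 -3.521 1.709
vertex 3.878 -2.867 1.299
endloop
endfacet
facet normal 0.520 0.830 -0.200
outer loop
vertex 4.285 -2.993 1.836
vertex 3.878 -2.867 1.299
vertex 3.303 -2.151 2.778
endloop
endfacet
facet normal 0.520 0.830 -0.200
outer loop
vertex 3.303 -2.151 2.778
vertex 3.878 -2.867 1.299
vertex 2.896 -2.025 2.241
endloop
endfacet
facet normal -0.614 0.526 0.589
outer loop
vertex 3.303 -2.151 2.778
vertex 2.896 -2.025 2.241
vertex 2.729 -2.679 2.651
endloop
endfacet
facet normal 0.613 -0.526 -0.589
outer loop
vertex 3.878 -2.867 1.299
vertex 3.711 -3.521 1.709
vertex 3.345 -3.233 1.071
endloop
endfacet
facet normal -0.139 0.662 -0.737
outer loop
vertex 3.878 -2.867 1.299
vertex 3.345 -3.233 1.071
vertex 2.896 -2.025 2.241
endloop
endfacet
facet normal -0.139 0.662 -0.737
outer loop
vertex 2.896 -2.025 2.241
vertex 3.345 -3.233 1.071
vertex 2.363 -2.391 2.013
endloop
endfacet
facet normal -0.613 0.526 0.589
outer loop
vertex 2.896 -2.025 2.241
vertex 2.363 -2.391 2.013
vertex 2.729 -2.679 2.651
endloop
endfacet
facet normal 0.614 -0.525 -0.589
outer loop
vertex 3.345 -3.233 1.071
vertex 3.711 -3.521 1.709
vertex 3.088 -3.816 1.323
endloop
endfacet
facet normal -0.694 -0.005 -0.720
outer loop
vertex 3.345 -3.233 1.071
vertex 3.088 -3.816 1.323
vertex 2.363 -2.391 2.013
endloop
endfacet
facet normal -0.694 -0.005 -0.720
outer loop
vertex 2.363 -2.391 2.013
vertex 3.088 -3.816 1.323
vertex 2.106 -2.974 2.265
endloop
endfacet
facet normal -0.614 0.525 0.589
outer loop
vertex 2.363 -2.391 2.013
vertex 2.106 -2.974 2.265
vertex 2.729 -2.679 2.651
endloop
endfacet
facet normal 0.614 -0.526 -0.589
outer loop
vertex 3.088 -3.816 1.323
vertex 3.711 -3.521 1.709
vertex 3.3 -4.177 1.866
endloop
endfacet
facet normal -0.727 -0.668 -0.160
outer loop
vertex 3.088 -3.816 1.323
vertex 3.3 -4.177 1.866
vertex 2.106 -2.974 2.265
endloop
endfacet
facet normal -0.727 -0.668 -0.160
outer loop
vertex 2.106 -2.974 2.265
vertex 3.3 -4.177 1.866
vertex 2.318 -3.335 2.808
endloop
endfacet
facet normal -0.614 0.526 0.589
outer loop
vertex 2.106 -2.974 2.265
vertex 2.318 -3.335 2.808
vertex 2.729 -2.679 2.651
endloop
endfacet
facet normal 0.614 -0.526 -0.588
outer loop
vertex 3.3 -4.177 1.866
vertex 3.711 -3.521 1.709
vertex 3.821 -4.044 2.291
endloop
endfacet
facet normal -0.212 -0.828 0.519
outer loop
vertex 3.3 -4.177 1.866
vertex 3.821 -4.044 2.291
vertex 2.318 -3.335 2.808
endloop
endfacet
facet normal -0.212 -0.828 0.519
outer loop
vertex 2.318 -3.335 2.808
vertex 3.821 -4.044 2.291
vertex 2.839 -3.202 3.233
endloop
endfacet
facet normal -0.614 0.526 0.588
outer loop
vertex 2.318 -3.335 2.808
vertex 2.839 -3.202 3.233
vertex 2.729 -2.679 2.651
endloop
endfacet
facet normal 0.613 -0.526 -0.589
outer loop
vertex 3.821 -4.044 2.291
vertex 3.711 -3.521 1.709
vertex 4.26 -3.517 2.277
endloop
endfacet
facet normal 0.463 -0.364 0.808
outer loop
vertex 3.821 -4.044 2.291
vertex 4.26 -3.517 2.277
vertex 2.839 -3.202 3.233
endloop
endfacet
facet normal 0.463 -0.364 0.808
outer loop
vertex 2.839 -3.202 3.233
vertex 4.26 -3.517 2.277
vertex 3.278 -2.675 3.219
endloop
endfacet
facet normal -0.613 0.526 0.589
outer loop
vertex 2.839 -3.202 3.233
vertex 3.278 -2.675 3.219
vertex 2.729 -2.679 2.651
endloop
endfacet
facet normal 0.007 0.059 -0.998
outer loop
vertex -0.255 -1.528 0.062
vertex -0.933 -0.688 0.107
vertex 0.147 -0.683 0.115
endloop
endfacet
facet normal 0.786 -0.403 0.469
outer loop
vertex -0.255 -1.528 0.062
vertex 0.147 -0.683 0.115
vertex -0.947 -0.792 1.853
endloop
endfacet
facet normal 0.007 0.059 -0.998
outer loop
vertex 0.147 -0.683 0.115
vertex -0.933 -0.688 0.107
vertex -0.265 0.158 0.162
endloop
endfacet
facet normal 0.781 0.354 0.514
outer loop
vertex 0.147 -0.683 0.115
vertex -0.265 0.158 0.162
vertex -0.947 -0.792 1.853
endloop
endfacet
facet normal 0.008 0.059 -0.998
outer loop
vertex -0.265 0.158 0.162
vertex -0.933 -0.688 0.107
vertex -1.18 0.361 0.167
endloop
endfacet
facet normal 0.185 0.823 0.537
outer loop
vertex -0.265 0.158 0.162
vertex -1.18 0.361 0.167
vertex -0.947 -0.792 1.853
endloop
endfacet
facet normal 0.009 0.059 -0.998
outer loop
vertex -1.18 0.361 0.167
vertex -0.933 -0.688 0.107
vertex -1.909 -0.226 0.126
endloop
endfacet
facet normal -0.553 0.650 0.521
outer loop
vertex -1.18 0.361 0.167
vertex -1.909 -0.226 0.126
vertex -0.947 -0.792 1.853
endloop
endfacet
facet normal 0.008 0.059 -0.998
outer loop
vertex -1.909 -0.226 0.126
vertex -0.933 -0.688 0.107
vertex -1.903 -1.162 0.071
endloop
endfacet
facet normal -0.878 -0.034 0.478
outer loop
vertex -1.909 -0.226 0.126
vertex -1.903 -1.162 0.071
vertex -0.947 -0.792 1.853
endloop
endfacet
facet normal 0.008 0.059 -0.998
outer loop
vertex -1.903 -1.162 0.071
vertex -0.933 -0.688 0.107
vertex -1.167 -1.741 0.043
endloop
endfacet
facet normal -0.545 -0.714 0.440
outer loop
vertex -1.903 -1.162 0.071
vertex -1.167 -1.741 0.043
vertex -0.947 -0.792 1.853
endloop
endfacet
facet normal 0.007 0.059 -0.998
outer loop
vertex -1.167 -1.741 0.043
vertex -0.933 -0.688 0.107
vertex -0.255 -1.528 0.062
endloop
endfacet
facet normal 0.196 -0.878 0.437
outer loop
vertex -1.167 -1.741 0.043
vertex -0.255 -1.528 0.062
vertex -0.947 -0.792 1.853
endloop
endfacet

endsolid


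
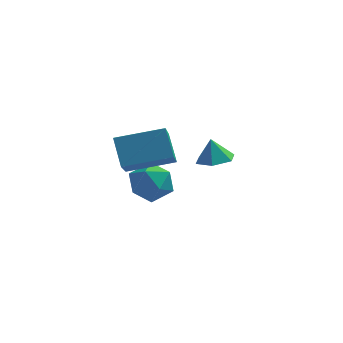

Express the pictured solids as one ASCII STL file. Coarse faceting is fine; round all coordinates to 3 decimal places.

solid 
facet normal -0.958 -0.202 -0.206
outer loop
vertex -0.982 -4.041 3.035
vertex -1.372 -3.234 4.057
vertex -1.045 -2.382 1.7
endloop
endfacet
facet normal 0.287 -0.594 -0.752
outer loop
vertex 0.832 -1.986 2.103
vertex -0.982 -4.041 3.035
vertex -1.045 -2.382 1.7
endloop
endfacet
facet normal -0.958 -0.202 -0.206
outer loop
vertex -1.045 -2.382 1.7
vertex -1.372 -3.234 4.057
vertex -1.435 -1.575 2.723
endloop
endfacet
facet normal -0.030 0.779 -0.626
outer loop
vertex -1.435 -1.575 2.723
vertex 0.832 -1.986 2.103
vertex -1.045 -2.382 1.7
endloop
endfacet
facet normal 0.030 -0.779 0.626
outer loop
vertex -0.982 -4.041 3.035
vertex 0.505 -2.838 4.46
vertex -1.372 -3.234 4.057
endloop
endfacet
facet normal 0.286 -0.594 -0.752
outer loop
vertex 0.895 -3.645 3.437
vertex -0.982 -4.041 3.035
vertex 0.832 -1.986 2.103
endloop
endfacet
facet normal 0.030 -0.779 0.626
outer loop
vertex 0.895 -3.645 3.437
vertex 0.505 -2.838 4.46
vertex -0.982 -4.041 3.035
endloop
endfacet
facet normal -0.287 0.594 0.752
outer loop
vertex -1.372 -3.234 4.057
vertex 0.505 -2.838 4.46
vertex -1.435 -1.575 2.723
endloop
endfacet
facet normal -0.030 0.779 -0.626
outer loop
vertex 0.442 -1.179 3.125
vertex 0.832 -1.986 2.103
vertex -1.435 -1.575 2.723
endloop
endfacet
facet normal -0.286 0.594 0.752
outer loop
vertex -1.435 -1.575 2.723
vertex 0.505 -2.838 4.46
vertex 0.442 -1.179 3.125
endloop
endfacet
facet normal 0.958 0.202 0.206
outer loop
vertex 0.442 -1.179 3.125
vertex 0.895 -3.645 3.437
vertex 0.832 -1.986 2.103
endloop
endfacet
facet normal 0.958 0.202 0.206
outer loop
vertex 0.505 -2.838 4.46
vertex 0.895 -3.645 3.437
vertex 0.442 -1.179 3.125
endloop
endfacet
facet normal 0.027 0.972 0.235
outer loop
vertex -0.923 1.779 -1.228
vertex -0.575 1.542 -0.287
vertex 0.091 1.709 -1.056
endloop
endfacet
facet normal 0.139 0.875 -0.463
outer loop
vertex -0.923 1.779 -1.228
vertex 0.091 1.709 -1.056
vertex -0.314 1.317 -1.919
endloop
endfacet
facet normal -0.427 0.532 -0.732
outer loop
vertex -0.923 1.779 -1.228
vertex -0.314 1.317 -1.919
vertex -1.229 0.907 -1.683
endloop
endfacet
facet normal -0.887 0.416 -0.200
outer loop
vertex -0.923 1.779 -1.228
vertex -1.229 0.907 -1.683
vertex -1.391 1.046 -0.675
endloop
endfacet
facet normal -0.607 0.688 0.398
outer loop
vertex -0.923 1.779 -1.228
vertex -1.391 1.046 -0.675
vertex -0.575 1.542 -0.287
endloop
endfacet
facet normal 0.710 0.454 -0.539
outer loop
vertex -0.314 1.317 -1.919
vertex 0.091 1.709 -1.056
vertex 0.411 0.794 -1.405
endloop
endfacet
facet normal 0.529 0.609 0.591
outer loop
vertex 0.091 1.709 -1.056
vertex -0.575 1.542 -0.287
vertex 0.249 0.933 -0.397
endloop
endfacet
facet normal -0.497 0.150 0.854
outer loop
vertex -0.575 1.542 -0.287
vertex -1.391 1.046 -0.675
vertex -0.666 0.523 -0.161
endloop
endfacet
facet normal -0.951 -0.289 -0.113
outer loop
vertex -1.391 1.046 -0.675
vertex -1.229 0.907 -1.683
vertex -1.071 0.131 -1.024
endloop
endfacet
facet normal -0.205 -0.102 -0.973
outer loop
vertex -1.229 0.907 -1.683
vertex -0.314 1.317 -1.919
vertex -0.405 0.298 -1.793
endloop
endfacet
facet normal 0.887 -0.416 0.200
outer loop
vertex -0.057 0.061 -0.852
vertex 0.411 0.794 -1.405
vertex 0.249 0.933 -0.397
endloop
endfacet
facet normal 0.427 -0.532 0.732
outer loop
vertex -0.057 0.061 -0.852
vertex 0.249 0.933 -0.397
vertex -0.666 0.523 -0.161
endloop
endfacet
facet normal -0.139 -0.875 0.463
outer loop
vertex -0.057 0.061 -0.852
vertex -0.666 0.523 -0.161
vertex -1.071 0.131 -1.024
endloop
endfacet
facet normal -0.027 -0.972 -0.235
outer loop
vertex -0.057 0.061 -0.852
vertex -1.071 0.131 -1.024
vertex -0.405 0.298 -1.793
endloop
endfacet
facet normal 0.607 -0.688 -0.398
outer loop
vertex -0.057 0.061 -0.852
vertex -0.405 0.298 -1.793
vertex 0.411 0.794 -1.405
endloop
endfacet
facet normal 0.951 0.289 0.113
outer loop
vertex 0.249 0.933 -0.397
vertex 0.411 0.794 -1.405
vertex 0.091 1.709 -1.056
endloop
endfacet
facet normal 0.205 0.102 0.973
outer loop
vertex -0.666 0.523 -0.161
vertex 0.249 0.933 -0.397
vertex -0.575 1.542 -0.287
endloop
endfacet
facet normal -0.710 -0.454 0.539
outer loop
vertex -1.071 0.131 -1.024
vertex -0.666 0.523 -0.161
vertex -1.391 1.046 -0.675
endloop
endfacet
facet normal -0.529 -0.609 -0.591
outer loop
vertex -0.405 0.298 -1.793
vertex -1.071 0.131 -1.024
vertex -1.229 0.907 -1.683
endloop
endfacet
facet normal 0.497 -0.150 -0.854
outer loop
vertex 0.411 0.794 -1.405
vertex -0.405 0.298 -1.793
vertex -0.314 1.317 -1.919
endloop
endfacet
facet normal 0.185 -0.174 -0.967
outer loop
vertex 2.868 -0.314 1.589
vertex 2.165 -0.689 1.522
vertex 2.213 0.098 1.39
endloop
endfacet
facet normal 0.346 0.793 0.501
outer loop
vertex 2.868 -0.314 1.589
vertex 2.213 0.098 1.39
vertex 1.975 -0.511 2.518
endloop
endfacet
facet normal 0.184 -0.174 -0.967
outer loop
vertex 2.213 0.098 1.39
vertex 2.165 -0.689 1.522
vertex 1.509 -0.277 1.323
endloop
endfacet
facet normal -0.467 0.816 0.342
outer loop
vertex 2.213 0.098 1.39
vertex 1.509 -0.277 1.323
vertex 1.975 -0.511 2.518
endloop
endfacet
facet normal 0.185 -0.173 -0.967
outer loop
vertex 1.509 -0.277 1.323
vertex 2.165 -0.689 1.522
vertex 1.462 -1.064 1.455
endloop
endfacet
facet normal -0.917 0.119 0.381
outer loop
vertex 1.509 -0.277 1.323
vertex 1.462 -1.064 1.455
vertex 1.975 -0.511 2.518
endloop
endfacet
facet normal 0.185 -0.173 -0.967
outer loop
vertex 1.462 -1.064 1.455
vertex 2.165 -0.689 1.522
vertex 2.118 -1.477 1.654
endloop
endfacet
facet normal -0.553 -0.599 0.579
outer loop
vertex 1.462 -1.064 1.455
vertex 2.118 -1.477 1.654
vertex 1.975 -0.511 2.518
endloop
endfacet
facet normal 0.185 -0.173 -0.967
outer loop
vertex 2.118 -1.477 1.654
vertex 2.165 -0.689 1.522
vertex 2.821 -1.102 1.721
endloop
endfacet
facet normal 0.261 -0.622 0.738
outer loop
vertex 2.118 -1.477 1.654
vertex 2.821 -1.102 1.721
vertex 1.975 -0.511 2.518
endloop
endfacet
facet normal 0.185 -0.173 -0.967
outer loop
vertex 2.821 -1.102 1.721
vertex 2.165 -0.689 1.522
vertex 2.868 -0.314 1.589
endloop
endfacet
facet normal 0.711 0.075 0.699
outer loop
vertex 2.821 -1.102 1.721
vertex 2.868 -0.314 1.589
vertex 1.975 -0.511 2.518
endloop
endfacet

endsolid


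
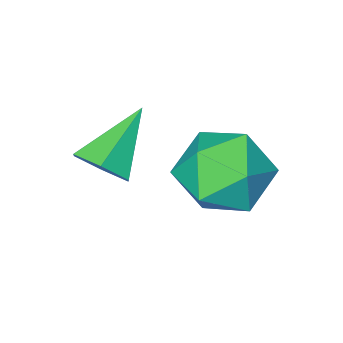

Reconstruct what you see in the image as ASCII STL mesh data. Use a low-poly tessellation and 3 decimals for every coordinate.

solid 
facet normal -0.469 0.630 0.619
outer loop
vertex -4.422 -0.57 -0.766
vertex -4.036 -1.253 0.222
vertex -3.323 -0.304 -0.205
endloop
endfacet
facet normal -0.250 0.968 0.030
outer loop
vertex -4.422 -0.57 -0.766
vertex -3.323 -0.304 -0.205
vertex -3.409 -0.287 -1.464
endloop
endfacet
facet normal -0.547 0.646 -0.533
outer loop
vertex -4.422 -0.57 -0.766
vertex -3.409 -0.287 -1.464
vertex -4.175 -1.226 -1.815
endloop
endfacet
facet normal -0.951 0.108 -0.291
outer loop
vertex -4.422 -0.57 -0.766
vertex -4.175 -1.226 -1.815
vertex -4.562 -1.824 -0.773
endloop
endfacet
facet normal -0.902 0.098 0.420
outer loop
vertex -4.422 -0.57 -0.766
vertex -4.562 -1.824 -0.773
vertex -4.036 -1.253 0.222
endloop
endfacet
facet normal 0.458 0.889 -0.019
outer loop
vertex -3.409 -0.287 -1.464
vertex -3.323 -0.304 -0.205
vertex -2.398 -0.796 -0.907
endloop
endfacet
facet normal 0.104 0.342 0.934
outer loop
vertex -3.323 -0.304 -0.205
vertex -4.036 -1.253 0.222
vertex -2.785 -1.394 0.135
endloop
endfacet
facet normal -0.598 -0.517 0.613
outer loop
vertex -4.036 -1.253 0.222
vertex -4.562 -1.824 -0.773
vertex -3.551 -2.333 -0.216
endloop
endfacet
facet normal -0.676 -0.502 -0.539
outer loop
vertex -4.562 -1.824 -0.773
vertex -4.175 -1.226 -1.815
vertex -3.637 -2.316 -1.475
endloop
endfacet
facet normal -0.023 0.367 -0.930
outer loop
vertex -4.175 -1.226 -1.815
vertex -3.409 -0.287 -1.464
vertex -2.924 -1.367 -1.902
endloop
endfacet
facet normal 0.951 -0.108 0.291
outer loop
vertex -2.538 -2.05 -0.914
vertex -2.398 -0.796 -0.907
vertex -2.785 -1.394 0.135
endloop
endfacet
facet normal 0.547 -0.646 0.533
outer loop
vertex -2.538 -2.05 -0.914
vertex -2.785 -1.394 0.135
vertex -3.551 -2.333 -0.216
endloop
endfacet
facet normal 0.250 -0.968 -0.030
outer loop
vertex -2.538 -2.05 -0.914
vertex -3.551 -2.333 -0.216
vertex -3.637 -2.316 -1.475
endloop
endfacet
facet normal 0.469 -0.630 -0.619
outer loop
vertex -2.538 -2.05 -0.914
vertex -3.637 -2.316 -1.475
vertex -2.924 -1.367 -1.902
endloop
endfacet
facet normal 0.902 -0.098 -0.420
outer loop
vertex -2.538 -2.05 -0.914
vertex -2.924 -1.367 -1.902
vertex -2.398 -0.796 -0.907
endloop
endfacet
facet normal 0.676 0.502 0.539
outer loop
vertex -2.785 -1.394 0.135
vertex -2.398 -0.796 -0.907
vertex -3.323 -0.304 -0.205
endloop
endfacet
facet normal 0.023 -0.367 0.930
outer loop
vertex -3.551 -2.333 -0.216
vertex -2.785 -1.394 0.135
vertex -4.036 -1.253 0.222
endloop
endfacet
facet normal -0.458 -0.889 0.019
outer loop
vertex -3.637 -2.316 -1.475
vertex -3.551 -2.333 -0.216
vertex -4.562 -1.824 -0.773
endloop
endfacet
facet normal -0.104 -0.342 -0.934
outer loop
vertex -2.924 -1.367 -1.902
vertex -3.637 -2.316 -1.475
vertex -4.175 -1.226 -1.815
endloop
endfacet
facet normal 0.598 0.517 -0.613
outer loop
vertex -2.398 -0.796 -0.907
vertex -2.924 -1.367 -1.902
vertex -3.409 -0.287 -1.464
endloop
endfacet
facet normal 0.763 0.223 -0.606
outer loop
vertex -1.044 -2.566 -0.291
vertex -1.36 -3.043 -0.864
vertex -1.563 -2.26 -0.832
endloop
endfacet
facet normal -0.194 0.762 0.617
outer loop
vertex -1.044 -2.566 -0.291
vertex -1.563 -2.26 -0.832
vertex -2.78 -3.457 0.264
endloop
endfacet
facet normal 0.763 0.223 -0.606
outer loop
vertex -1.563 -2.26 -0.832
vertex -1.36 -3.043 -0.864
vertex -1.879 -2.737 -1.405
endloop
endfacet
facet normal -0.751 0.648 -0.126
outer loop
vertex -1.563 -2.26 -0.832
vertex -1.879 -2.737 -1.405
vertex -2.78 -3.457 0.264
endloop
endfacet
facet normal 0.763 0.223 -0.606
outer loop
vertex -1.879 -2.737 -1.405
vertex -1.36 -3.043 -0.864
vertex -1.676 -3.52 -1.437
endloop
endfacet
facet normal -0.826 -0.193 -0.529
outer loop
vertex -1.879 -2.737 -1.405
vertex -1.676 -3.52 -1.437
vertex -2.78 -3.457 0.264
endloop
endfacet
facet normal 0.764 0.222 -0.606
outer loop
vertex -1.676 -3.52 -1.437
vertex -1.36 -3.043 -0.864
vertex -1.157 -3.827 -0.896
endloop
endfacet
facet normal -0.345 -0.919 -0.190
outer loop
vertex -1.676 -3.52 -1.437
vertex -1.157 -3.827 -0.896
vertex -2.78 -3.457 0.264
endloop
endfacet
facet normal 0.764 0.222 -0.606
outer loop
vertex -1.157 -3.827 -0.896
vertex -1.36 -3.043 -0.864
vertex -0.841 -3.35 -0.323
endloop
endfacet
facet normal 0.212 -0.805 0.554
outer loop
vertex -1.157 -3.827 -0.896
vertex -0.841 -3.35 -0.323
vertex -2.78 -3.457 0.264
endloop
endfacet
facet normal 0.764 0.222 -0.606
outer loop
vertex -0.841 -3.35 -0.323
vertex -1.36 -3.043 -0.864
vertex -1.044 -2.566 -0.291
endloop
endfacet
facet normal 0.288 0.035 0.957
outer loop
vertex -0.841 -3.35 -0.323
vertex -1.044 -2.566 -0.291
vertex -2.78 -3.457 0.264
endloop
endfacet

endsolid


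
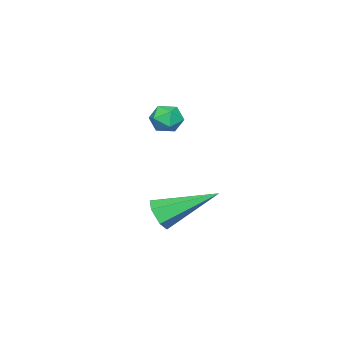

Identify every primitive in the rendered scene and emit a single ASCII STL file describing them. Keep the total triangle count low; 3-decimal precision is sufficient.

solid 
facet normal -0.216 0.741 0.636
outer loop
vertex -3.884 -1.704 2.714
vertex -4.119 -2.16 3.166
vertex -3.461 -1.977 3.176
endloop
endfacet
facet normal 0.343 0.912 0.225
outer loop
vertex -3.884 -1.704 2.714
vertex -3.461 -1.977 3.176
vertex -3.255 -1.895 2.529
endloop
endfacet
facet normal 0.133 0.880 -0.456
outer loop
vertex -3.884 -1.704 2.714
vertex -3.255 -1.895 2.529
vertex -3.786 -2.027 2.12
endloop
endfacet
facet normal -0.555 0.689 -0.466
outer loop
vertex -3.884 -1.704 2.714
vertex -3.786 -2.027 2.12
vertex -4.32 -2.191 2.513
endloop
endfacet
facet normal -0.770 0.603 0.208
outer loop
vertex -3.884 -1.704 2.714
vertex -4.32 -2.191 2.513
vertex -4.119 -2.16 3.166
endloop
endfacet
facet normal 0.848 0.419 0.323
outer loop
vertex -3.255 -1.895 2.529
vertex -3.461 -1.977 3.176
vertex -3.1 -2.469 2.867
endloop
endfacet
facet normal -0.054 0.141 0.989
outer loop
vertex -3.461 -1.977 3.176
vertex -4.119 -2.16 3.166
vertex -3.634 -2.633 3.26
endloop
endfacet
facet normal -0.951 -0.082 0.297
outer loop
vertex -4.119 -2.16 3.166
vertex -4.32 -2.191 2.513
vertex -4.165 -2.765 2.851
endloop
endfacet
facet normal -0.603 0.057 -0.796
outer loop
vertex -4.32 -2.191 2.513
vertex -3.786 -2.027 2.12
vertex -3.959 -2.683 2.204
endloop
endfacet
facet normal 0.509 0.367 -0.779
outer loop
vertex -3.786 -2.027 2.12
vertex -3.255 -1.895 2.529
vertex -3.301 -2.5 2.214
endloop
endfacet
facet normal 0.555 -0.689 0.466
outer loop
vertex -3.536 -2.956 2.666
vertex -3.1 -2.469 2.867
vertex -3.634 -2.633 3.26
endloop
endfacet
facet normal -0.133 -0.880 0.456
outer loop
vertex -3.536 -2.956 2.666
vertex -3.634 -2.633 3.26
vertex -4.165 -2.765 2.851
endloop
endfacet
facet normal -0.343 -0.912 -0.225
outer loop
vertex -3.536 -2.956 2.666
vertex -4.165 -2.765 2.851
vertex -3.959 -2.683 2.204
endloop
endfacet
facet normal 0.216 -0.741 -0.636
outer loop
vertex -3.536 -2.956 2.666
vertex -3.959 -2.683 2.204
vertex -3.301 -2.5 2.214
endloop
endfacet
facet normal 0.770 -0.603 -0.208
outer loop
vertex -3.536 -2.956 2.666
vertex -3.301 -2.5 2.214
vertex -3.1 -2.469 2.867
endloop
endfacet
facet normal 0.603 -0.057 0.796
outer loop
vertex -3.634 -2.633 3.26
vertex -3.1 -2.469 2.867
vertex -3.461 -1.977 3.176
endloop
endfacet
facet normal -0.509 -0.367 0.779
outer loop
vertex -4.165 -2.765 2.851
vertex -3.634 -2.633 3.26
vertex -4.119 -2.16 3.166
endloop
endfacet
facet normal -0.848 -0.419 -0.323
outer loop
vertex -3.959 -2.683 2.204
vertex -4.165 -2.765 2.851
vertex -4.32 -2.191 2.513
endloop
endfacet
facet normal 0.054 -0.141 -0.989
outer loop
vertex -3.301 -2.5 2.214
vertex -3.959 -2.683 2.204
vertex -3.786 -2.027 2.12
endloop
endfacet
facet normal 0.951 0.082 -0.297
outer loop
vertex -3.1 -2.469 2.867
vertex -3.301 -2.5 2.214
vertex -3.255 -1.895 2.529
endloop
endfacet
facet normal 0.481 -0.752 -0.450
outer loop
vertex 1.271 0.349 0.744
vertex 0.787 0.306 0.298
vertex 1.303 0.702 0.188
endloop
endfacet
facet normal 0.725 0.562 0.398
outer loop
vertex 1.271 0.349 0.744
vertex 1.303 0.702 0.188
vertex -0.267 1.954 1.282
endloop
endfacet
facet normal 0.482 -0.752 -0.449
outer loop
vertex 1.303 0.702 0.188
vertex 0.787 0.306 0.298
vertex 0.819 0.659 -0.259
endloop
endfacet
facet normal 0.343 0.824 -0.451
outer loop
vertex 1.303 0.702 0.188
vertex 0.819 0.659 -0.259
vertex -0.267 1.954 1.282
endloop
endfacet
facet normal 0.482 -0.752 -0.449
outer loop
vertex 0.819 0.659 -0.259
vertex 0.787 0.306 0.298
vertex 0.303 0.263 -0.149
endloop
endfacet
facet normal -0.504 0.453 -0.736
outer loop
vertex 0.819 0.659 -0.259
vertex 0.303 0.263 -0.149
vertex -0.267 1.954 1.282
endloop
endfacet
facet normal 0.481 -0.753 -0.449
outer loop
vertex 0.303 0.263 -0.149
vertex 0.787 0.306 0.298
vertex 0.27 -0.09 0.408
endloop
endfacet
facet normal -0.968 -0.181 -0.172
outer loop
vertex 0.303 0.263 -0.149
vertex 0.27 -0.09 0.408
vertex -0.267 1.954 1.282
endloop
endfacet
facet normal 0.481 -0.753 -0.449
outer loop
vertex 0.27 -0.09 0.408
vertex 0.787 0.306 0.298
vertex 0.754 -0.047 0.854
endloop
endfacet
facet normal -0.586 -0.444 0.678
outer loop
vertex 0.27 -0.09 0.408
vertex 0.754 -0.047 0.854
vertex -0.267 1.954 1.282
endloop
endfacet
facet normal 0.481 -0.753 -0.449
outer loop
vertex 0.754 -0.047 0.854
vertex 0.787 0.306 0.298
vertex 1.271 0.349 0.744
endloop
endfacet
facet normal 0.261 -0.073 0.963
outer loop
vertex 0.754 -0.047 0.854
vertex 1.271 0.349 0.744
vertex -0.267 1.954 1.282
endloop
endfacet

endsolid
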